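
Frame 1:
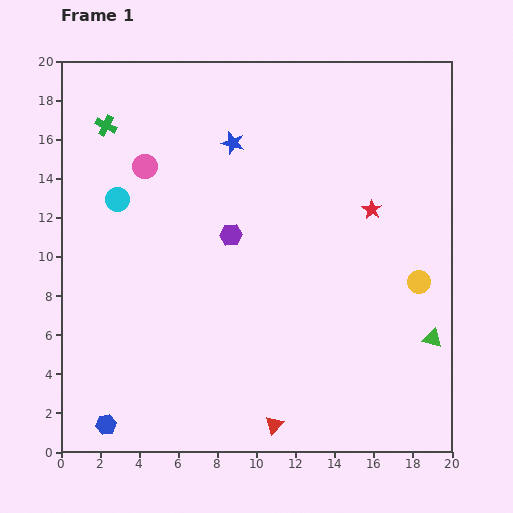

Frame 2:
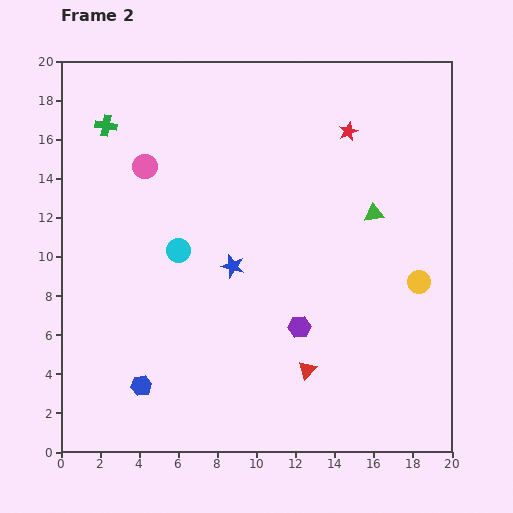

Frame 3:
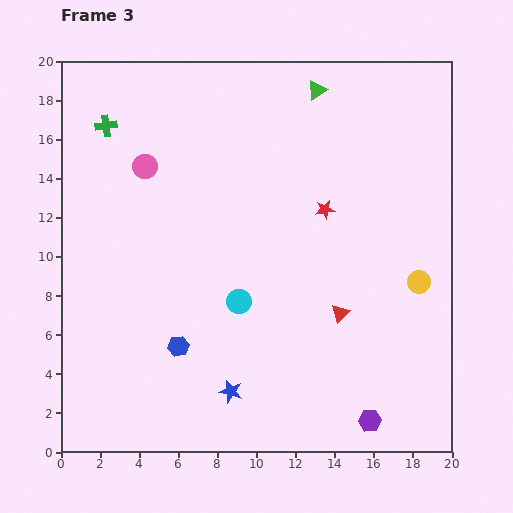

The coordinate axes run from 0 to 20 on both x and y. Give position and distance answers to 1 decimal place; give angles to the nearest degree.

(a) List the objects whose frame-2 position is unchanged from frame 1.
the yellow circle, the pink circle, the green cross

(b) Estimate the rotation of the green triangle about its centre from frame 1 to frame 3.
48° counter-clockwise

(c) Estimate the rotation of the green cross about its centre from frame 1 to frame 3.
35° counter-clockwise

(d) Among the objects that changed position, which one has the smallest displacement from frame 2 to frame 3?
the blue hexagon

(moved 2.8)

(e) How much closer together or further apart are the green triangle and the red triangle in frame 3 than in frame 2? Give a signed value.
+2.8

Distance in frame 2: 8.7. Distance in frame 3: 11.5.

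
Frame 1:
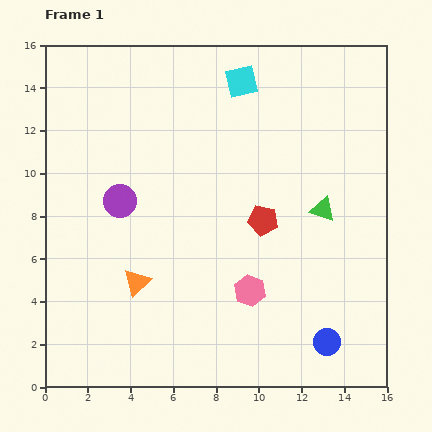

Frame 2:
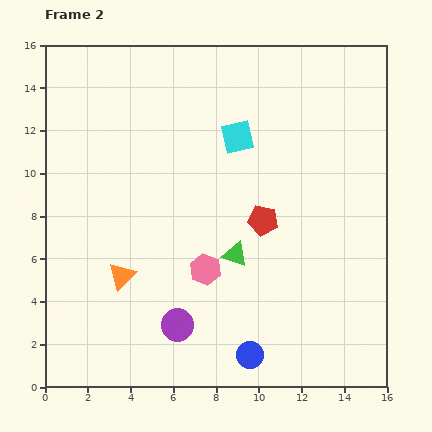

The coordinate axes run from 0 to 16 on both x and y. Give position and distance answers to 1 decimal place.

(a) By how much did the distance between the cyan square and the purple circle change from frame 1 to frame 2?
+1.2

Distance in frame 1: 8.0. Distance in frame 2: 9.2.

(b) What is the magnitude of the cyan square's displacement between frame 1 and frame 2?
2.6

The cyan square moved from (9.2, 14.3) to (9.0, 11.7), a distance of √(0.2² + 2.6²) ≈ 2.6.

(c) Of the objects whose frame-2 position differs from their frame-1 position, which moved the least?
the orange triangle

(moved 0.8)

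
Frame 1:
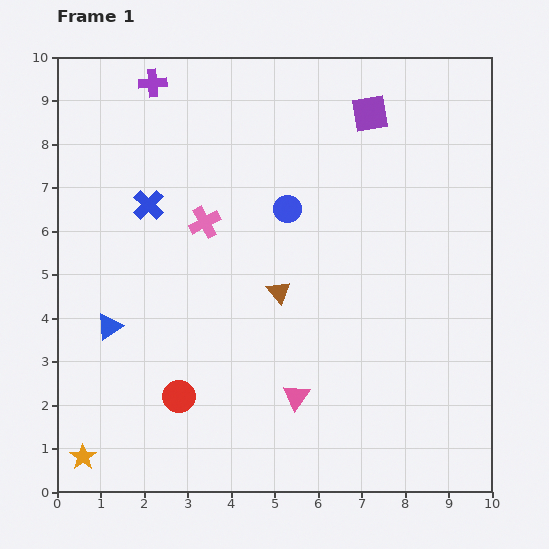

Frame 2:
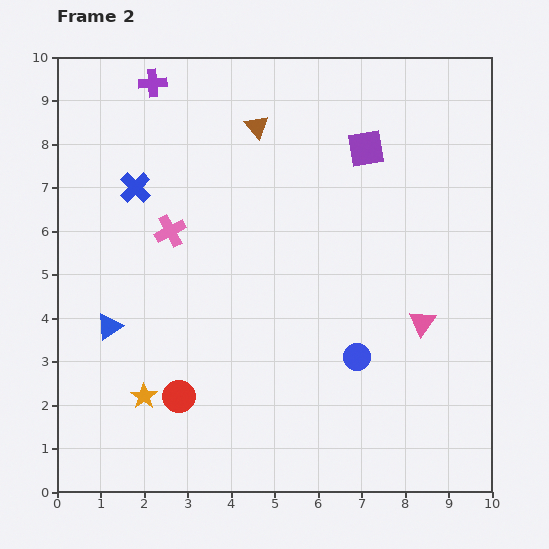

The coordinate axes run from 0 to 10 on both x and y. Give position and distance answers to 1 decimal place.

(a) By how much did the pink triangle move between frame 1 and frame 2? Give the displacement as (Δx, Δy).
(2.9, 1.7)

The pink triangle was at (5.5, 2.2) in frame 1 and (8.4, 3.9) in frame 2.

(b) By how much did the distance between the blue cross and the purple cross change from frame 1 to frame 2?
-0.4

Distance in frame 1: 2.8. Distance in frame 2: 2.4.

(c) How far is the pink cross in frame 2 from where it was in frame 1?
0.8

The pink cross moved from (3.4, 6.2) to (2.6, 6.0), a distance of √(0.8² + 0.2²) ≈ 0.8.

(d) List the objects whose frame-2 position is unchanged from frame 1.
the purple cross, the red circle, the blue triangle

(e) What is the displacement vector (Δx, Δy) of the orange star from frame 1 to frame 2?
(1.4, 1.4)

The orange star was at (0.6, 0.8) in frame 1 and (2.0, 2.2) in frame 2.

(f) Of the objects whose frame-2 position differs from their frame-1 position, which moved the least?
the blue cross

(moved 0.5)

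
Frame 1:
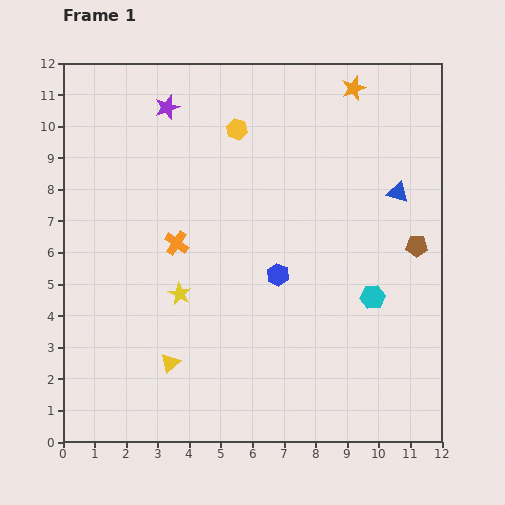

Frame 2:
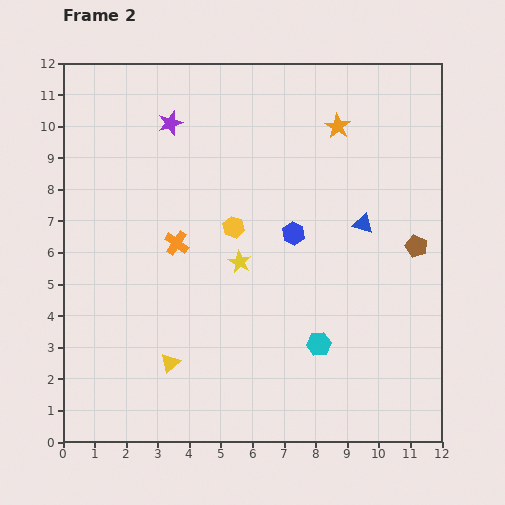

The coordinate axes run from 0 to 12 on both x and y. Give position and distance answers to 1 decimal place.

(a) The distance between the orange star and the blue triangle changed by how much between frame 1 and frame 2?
-0.4

Distance in frame 1: 3.6. Distance in frame 2: 3.2.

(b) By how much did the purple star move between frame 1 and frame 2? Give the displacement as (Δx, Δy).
(0.1, -0.5)

The purple star was at (3.3, 10.6) in frame 1 and (3.4, 10.1) in frame 2.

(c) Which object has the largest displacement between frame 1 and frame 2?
the yellow hexagon

(moved 3.1; next 2.3)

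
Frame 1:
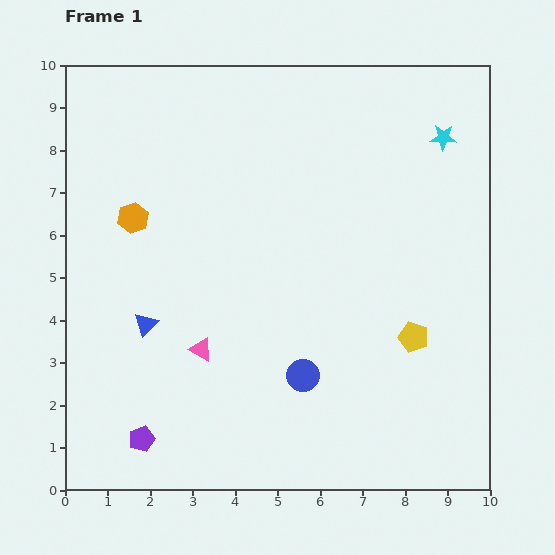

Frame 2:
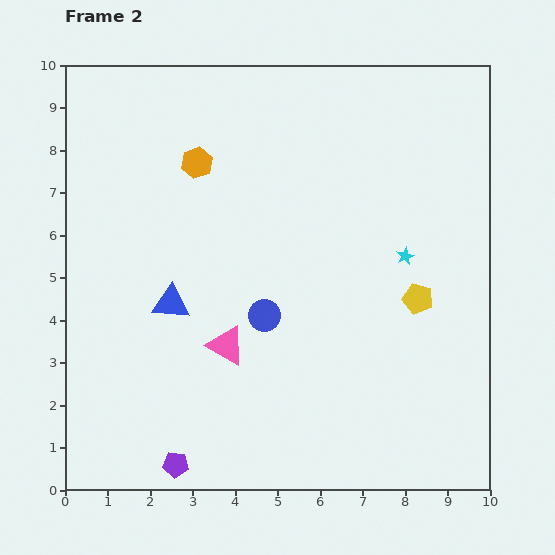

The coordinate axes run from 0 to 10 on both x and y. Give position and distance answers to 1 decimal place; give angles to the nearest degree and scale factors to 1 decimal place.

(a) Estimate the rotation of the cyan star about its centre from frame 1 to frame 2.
27° counter-clockwise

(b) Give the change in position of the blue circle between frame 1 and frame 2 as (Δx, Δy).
(-0.9, 1.4)

The blue circle was at (5.6, 2.7) in frame 1 and (4.7, 4.1) in frame 2.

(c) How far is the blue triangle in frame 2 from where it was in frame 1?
0.8

The blue triangle moved from (1.9, 3.9) to (2.5, 4.4), a distance of √(0.6² + 0.5²) ≈ 0.8.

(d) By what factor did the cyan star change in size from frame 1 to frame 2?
0.7×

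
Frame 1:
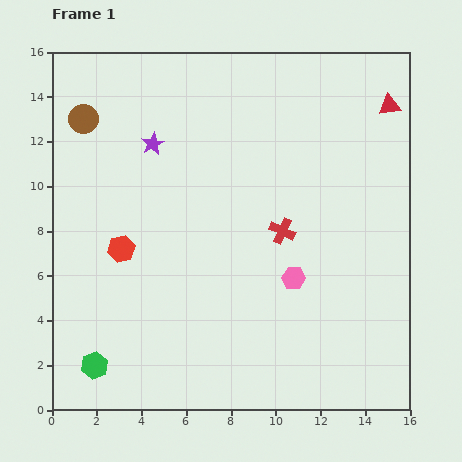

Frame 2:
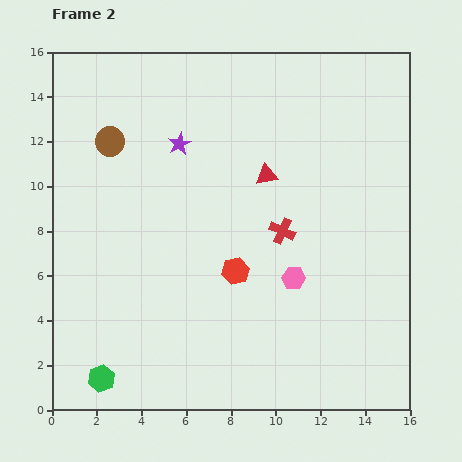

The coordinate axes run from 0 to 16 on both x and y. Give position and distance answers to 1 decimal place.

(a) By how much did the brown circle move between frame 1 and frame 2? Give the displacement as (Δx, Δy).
(1.2, -1.0)

The brown circle was at (1.4, 13.0) in frame 1 and (2.6, 12.0) in frame 2.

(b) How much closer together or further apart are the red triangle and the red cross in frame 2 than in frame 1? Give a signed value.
-4.8

Distance in frame 1: 7.4. Distance in frame 2: 2.6.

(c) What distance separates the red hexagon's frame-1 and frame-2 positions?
5.2

The red hexagon moved from (3.1, 7.2) to (8.2, 6.2), a distance of √(5.1² + 1.0²) ≈ 5.2.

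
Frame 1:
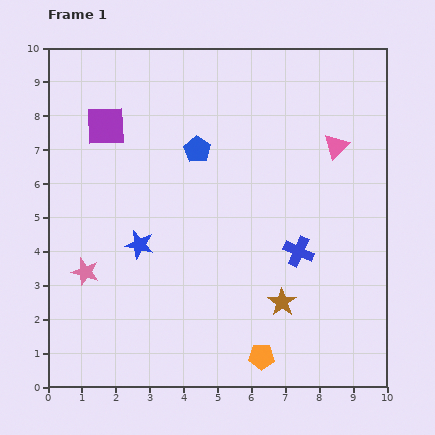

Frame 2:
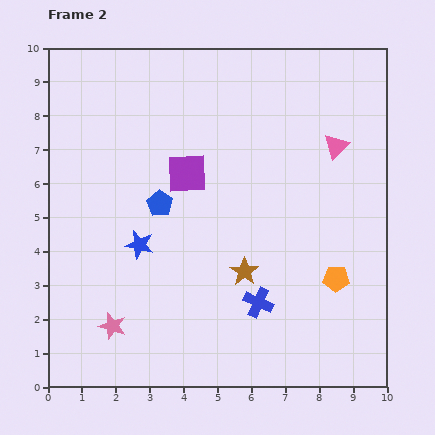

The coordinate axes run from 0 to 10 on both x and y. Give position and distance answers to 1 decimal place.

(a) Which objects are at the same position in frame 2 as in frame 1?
the pink triangle, the blue star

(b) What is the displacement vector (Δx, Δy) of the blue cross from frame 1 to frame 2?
(-1.2, -1.5)

The blue cross was at (7.4, 4.0) in frame 1 and (6.2, 2.5) in frame 2.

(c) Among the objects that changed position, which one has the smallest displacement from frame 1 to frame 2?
the brown star

(moved 1.4)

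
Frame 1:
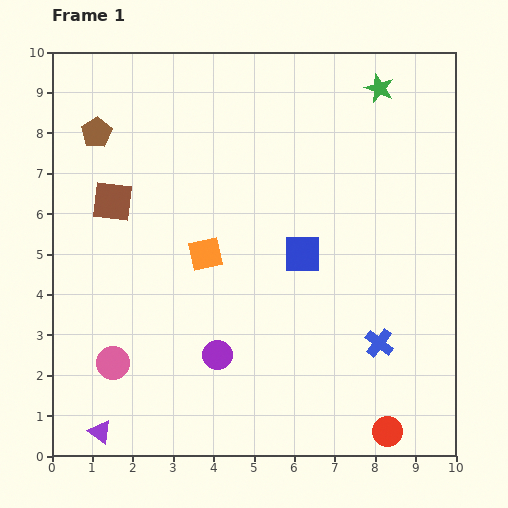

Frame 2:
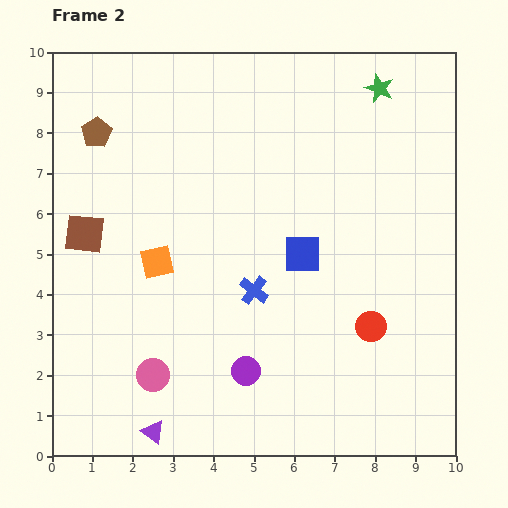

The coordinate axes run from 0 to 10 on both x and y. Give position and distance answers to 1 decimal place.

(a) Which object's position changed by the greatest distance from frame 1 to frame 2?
the blue cross

(moved 3.4; next 2.6)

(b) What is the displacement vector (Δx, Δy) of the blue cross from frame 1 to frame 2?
(-3.1, 1.3)

The blue cross was at (8.1, 2.8) in frame 1 and (5.0, 4.1) in frame 2.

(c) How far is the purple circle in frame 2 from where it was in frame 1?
0.8

The purple circle moved from (4.1, 2.5) to (4.8, 2.1), a distance of √(0.7² + 0.4²) ≈ 0.8.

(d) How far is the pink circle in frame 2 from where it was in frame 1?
1.0

The pink circle moved from (1.5, 2.3) to (2.5, 2.0), a distance of √(1.0² + 0.3²) ≈ 1.0.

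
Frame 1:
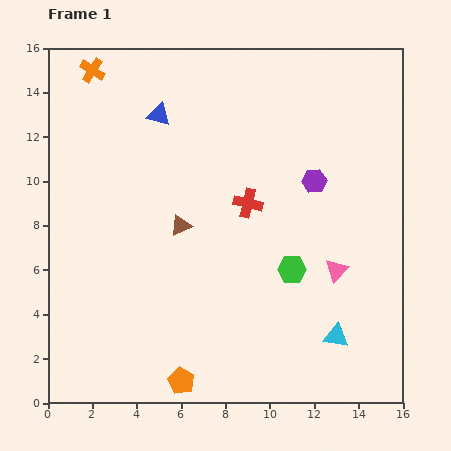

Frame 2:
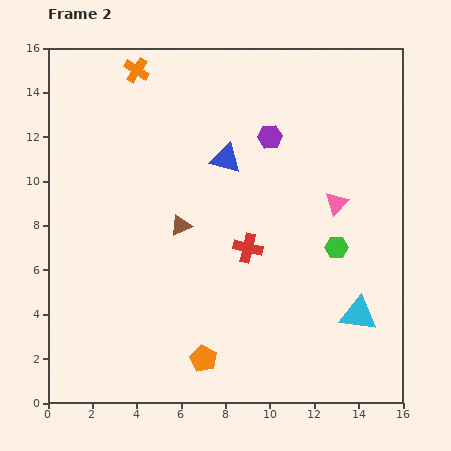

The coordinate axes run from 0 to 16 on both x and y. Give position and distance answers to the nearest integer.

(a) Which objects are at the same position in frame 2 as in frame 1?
the brown triangle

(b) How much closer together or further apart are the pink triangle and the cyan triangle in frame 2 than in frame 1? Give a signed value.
+2

Distance in frame 1: 3. Distance in frame 2: 5.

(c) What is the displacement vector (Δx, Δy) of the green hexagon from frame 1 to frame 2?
(2, 1)

The green hexagon was at (11, 6) in frame 1 and (13, 7) in frame 2.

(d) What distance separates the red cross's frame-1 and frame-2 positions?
2

The red cross moved from (9, 9) to (9, 7), a distance of √(0² + 2²) ≈ 2.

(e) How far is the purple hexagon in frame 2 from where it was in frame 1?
3

The purple hexagon moved from (12, 10) to (10, 12), a distance of √(2² + 2²) ≈ 3.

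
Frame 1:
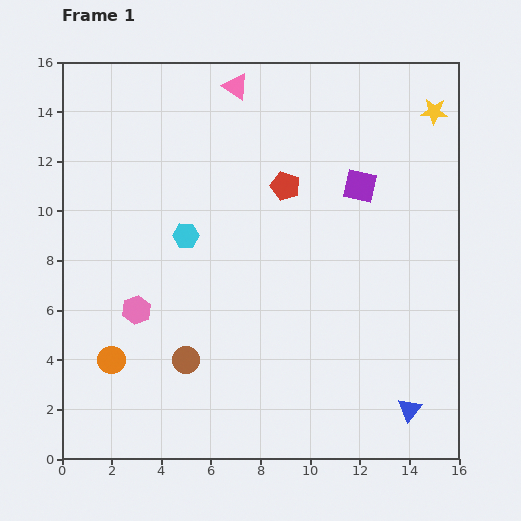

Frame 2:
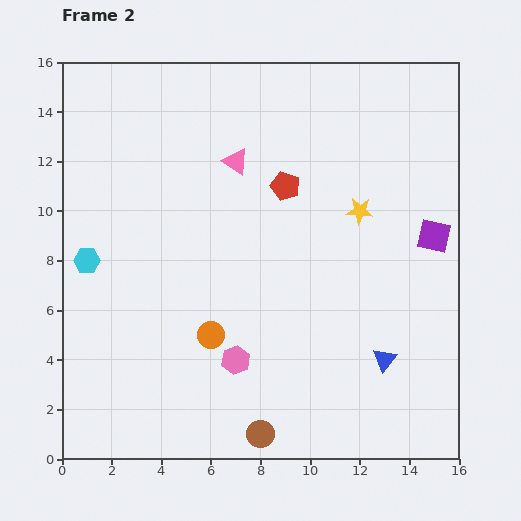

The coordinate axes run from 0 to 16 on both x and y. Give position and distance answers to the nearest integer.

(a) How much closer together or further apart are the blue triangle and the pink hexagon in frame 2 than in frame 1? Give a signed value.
-6

Distance in frame 1: 12. Distance in frame 2: 6.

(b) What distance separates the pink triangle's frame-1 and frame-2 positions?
3

The pink triangle moved from (7, 15) to (7, 12), a distance of √(0² + 3²) ≈ 3.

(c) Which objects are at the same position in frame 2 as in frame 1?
the red pentagon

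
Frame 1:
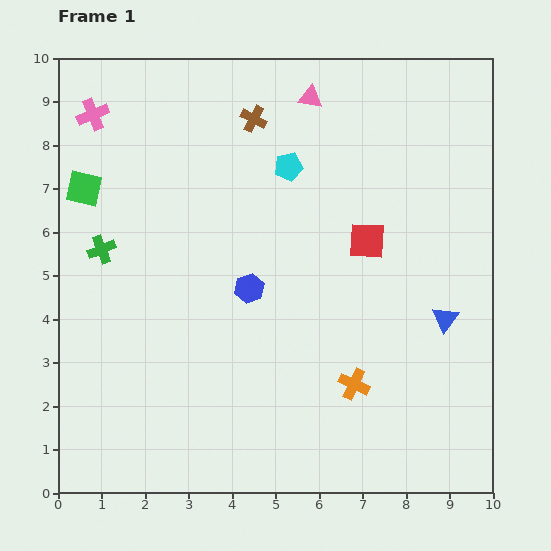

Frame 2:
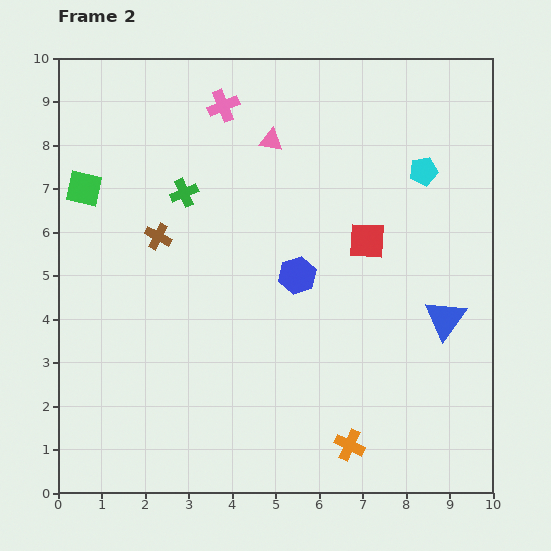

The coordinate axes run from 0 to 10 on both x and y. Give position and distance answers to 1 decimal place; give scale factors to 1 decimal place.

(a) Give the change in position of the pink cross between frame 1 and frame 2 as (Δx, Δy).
(3.0, 0.2)

The pink cross was at (0.8, 8.7) in frame 1 and (3.8, 8.9) in frame 2.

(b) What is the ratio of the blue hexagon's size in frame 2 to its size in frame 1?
1.3×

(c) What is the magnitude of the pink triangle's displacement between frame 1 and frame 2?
1.3

The pink triangle moved from (5.8, 9.1) to (4.9, 8.1), a distance of √(0.9² + 1.0²) ≈ 1.3.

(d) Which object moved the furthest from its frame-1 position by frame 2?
the brown cross

(moved 3.5; next 3.1)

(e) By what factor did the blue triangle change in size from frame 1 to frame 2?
1.5×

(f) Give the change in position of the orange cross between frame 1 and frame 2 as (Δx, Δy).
(-0.1, -1.4)

The orange cross was at (6.8, 2.5) in frame 1 and (6.7, 1.1) in frame 2.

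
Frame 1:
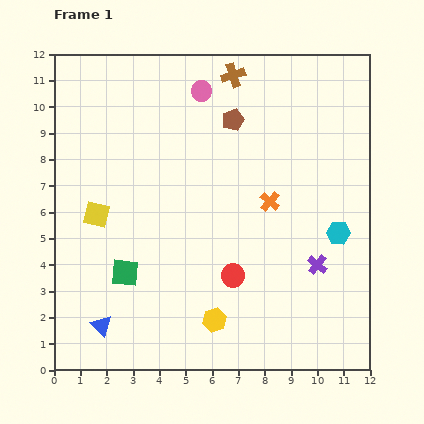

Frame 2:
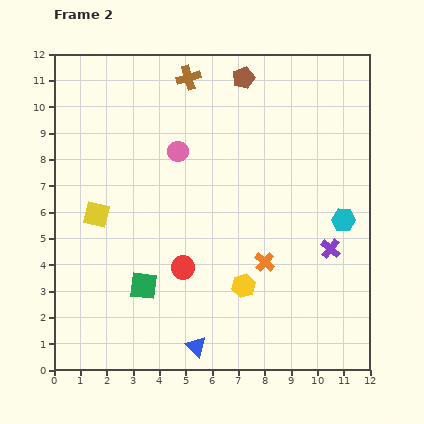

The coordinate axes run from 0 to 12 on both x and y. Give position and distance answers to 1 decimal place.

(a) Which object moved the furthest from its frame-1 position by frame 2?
the blue triangle

(moved 3.7; next 2.5)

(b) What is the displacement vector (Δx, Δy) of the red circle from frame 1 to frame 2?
(-1.9, 0.3)

The red circle was at (6.8, 3.6) in frame 1 and (4.9, 3.9) in frame 2.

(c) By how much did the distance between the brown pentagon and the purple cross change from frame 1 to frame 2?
+0.9

Distance in frame 1: 6.4. Distance in frame 2: 7.3.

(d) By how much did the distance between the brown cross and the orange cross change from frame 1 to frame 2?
+2.6

Distance in frame 1: 5.0. Distance in frame 2: 7.6.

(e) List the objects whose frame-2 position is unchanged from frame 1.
the yellow square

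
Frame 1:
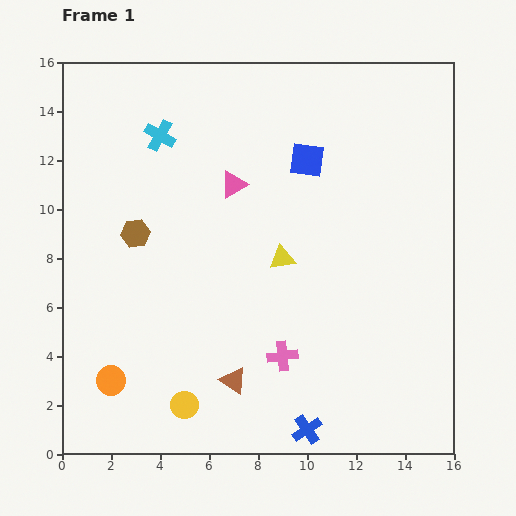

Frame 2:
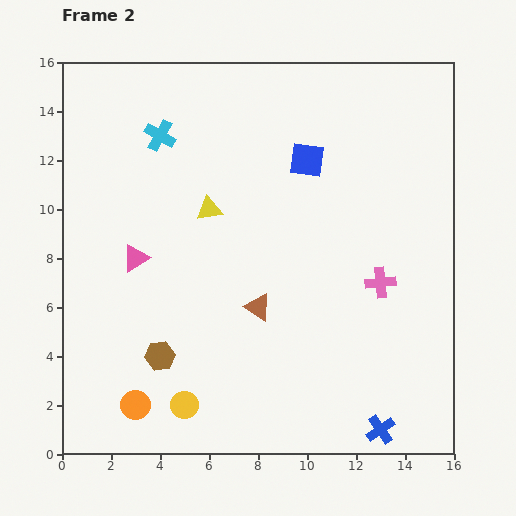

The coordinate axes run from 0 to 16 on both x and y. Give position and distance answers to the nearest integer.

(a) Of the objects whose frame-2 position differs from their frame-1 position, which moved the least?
the orange circle

(moved 1)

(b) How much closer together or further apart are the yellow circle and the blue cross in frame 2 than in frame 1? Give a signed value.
+3

Distance in frame 1: 5. Distance in frame 2: 8.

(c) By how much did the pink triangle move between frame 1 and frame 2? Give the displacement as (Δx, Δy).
(-4, -3)

The pink triangle was at (7, 11) in frame 1 and (3, 8) in frame 2.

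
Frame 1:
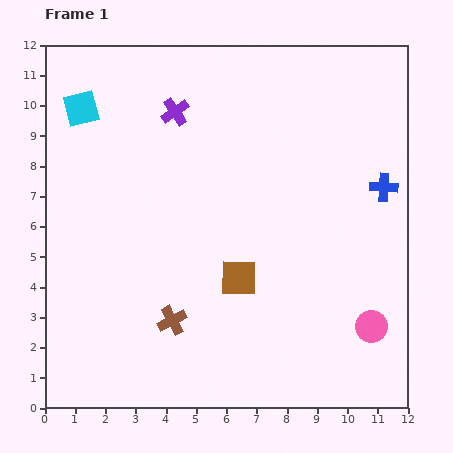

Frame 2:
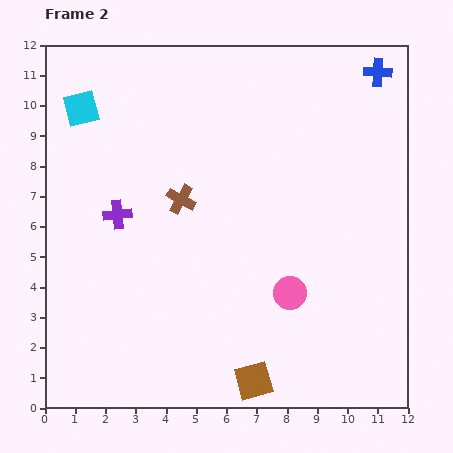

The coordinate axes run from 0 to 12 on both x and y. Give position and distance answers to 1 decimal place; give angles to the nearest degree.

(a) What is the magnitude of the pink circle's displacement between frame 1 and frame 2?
2.9

The pink circle moved from (10.8, 2.7) to (8.1, 3.8), a distance of √(2.7² + 1.1²) ≈ 2.9.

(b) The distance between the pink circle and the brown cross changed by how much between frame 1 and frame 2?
-1.8

Distance in frame 1: 6.6. Distance in frame 2: 4.8.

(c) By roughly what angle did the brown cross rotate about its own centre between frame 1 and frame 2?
34° counter-clockwise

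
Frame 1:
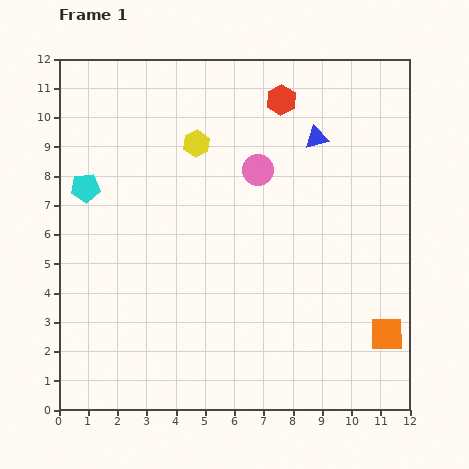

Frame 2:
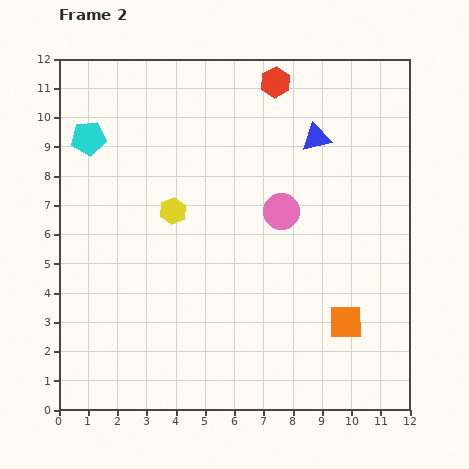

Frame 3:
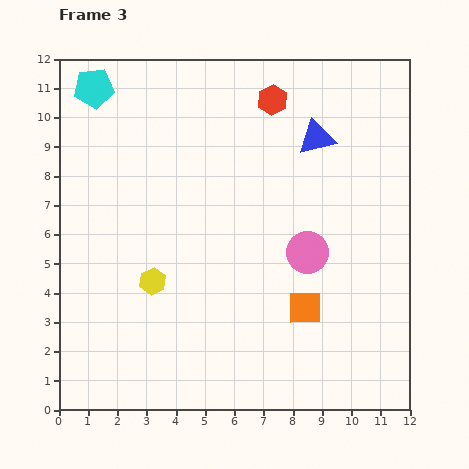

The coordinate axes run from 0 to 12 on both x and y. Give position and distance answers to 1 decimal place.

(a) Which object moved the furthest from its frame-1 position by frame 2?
the yellow hexagon

(moved 2.4; next 1.7)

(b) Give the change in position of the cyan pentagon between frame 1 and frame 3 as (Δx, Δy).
(0.3, 3.4)

The cyan pentagon was at (0.9, 7.6) in frame 1 and (1.2, 11.0) in frame 3.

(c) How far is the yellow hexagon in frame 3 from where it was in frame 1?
4.9

The yellow hexagon moved from (4.7, 9.1) to (3.2, 4.4), a distance of √(1.5² + 4.7²) ≈ 4.9.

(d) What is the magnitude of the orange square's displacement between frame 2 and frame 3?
1.5

The orange square moved from (9.8, 3.0) to (8.4, 3.5), a distance of √(1.4² + 0.5²) ≈ 1.5.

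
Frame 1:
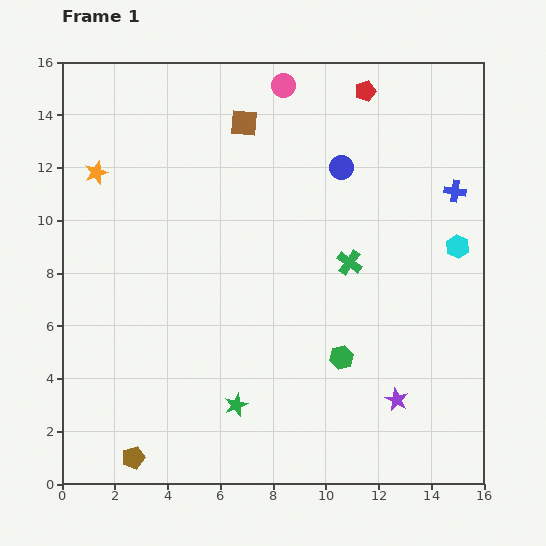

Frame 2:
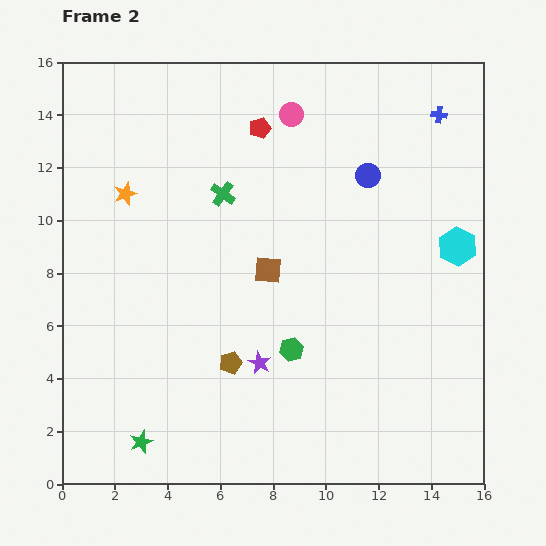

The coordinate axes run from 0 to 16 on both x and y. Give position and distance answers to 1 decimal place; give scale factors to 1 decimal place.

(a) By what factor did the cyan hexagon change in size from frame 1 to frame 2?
1.7×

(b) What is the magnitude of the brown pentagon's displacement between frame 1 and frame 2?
5.2

The brown pentagon moved from (2.7, 1.0) to (6.4, 4.6), a distance of √(3.7² + 3.6²) ≈ 5.2.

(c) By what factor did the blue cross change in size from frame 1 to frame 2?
0.7×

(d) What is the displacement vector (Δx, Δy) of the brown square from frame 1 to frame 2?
(0.9, -5.6)

The brown square was at (6.9, 13.7) in frame 1 and (7.8, 8.1) in frame 2.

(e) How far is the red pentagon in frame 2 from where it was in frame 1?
4.2

The red pentagon moved from (11.5, 14.9) to (7.5, 13.5), a distance of √(4.0² + 1.4²) ≈ 4.2.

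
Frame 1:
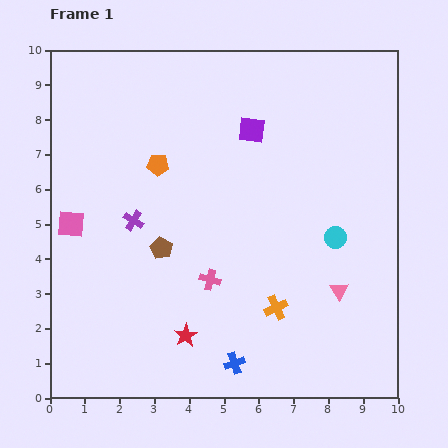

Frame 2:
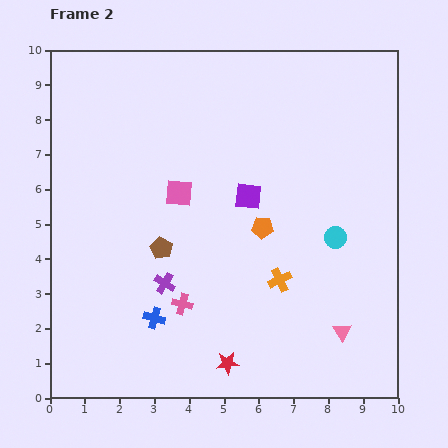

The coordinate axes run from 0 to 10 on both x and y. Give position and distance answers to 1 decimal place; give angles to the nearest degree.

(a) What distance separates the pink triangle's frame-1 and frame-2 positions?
1.2

The pink triangle moved from (8.3, 3.1) to (8.4, 1.9), a distance of √(0.1² + 1.2²) ≈ 1.2.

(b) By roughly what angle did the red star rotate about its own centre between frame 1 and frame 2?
25° clockwise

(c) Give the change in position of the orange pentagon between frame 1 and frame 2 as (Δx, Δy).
(3.0, -1.8)

The orange pentagon was at (3.1, 6.7) in frame 1 and (6.1, 4.9) in frame 2.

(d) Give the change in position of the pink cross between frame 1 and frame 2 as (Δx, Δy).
(-0.8, -0.7)

The pink cross was at (4.6, 3.4) in frame 1 and (3.8, 2.7) in frame 2.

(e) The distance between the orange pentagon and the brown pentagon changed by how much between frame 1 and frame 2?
+0.6

Distance in frame 1: 2.4. Distance in frame 2: 3.0.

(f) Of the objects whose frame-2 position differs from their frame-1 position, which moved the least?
the orange cross

(moved 0.8)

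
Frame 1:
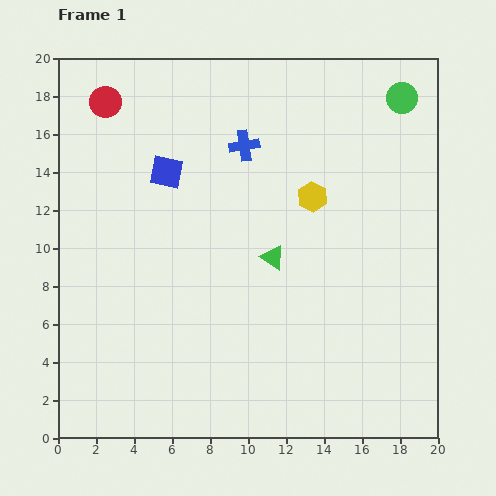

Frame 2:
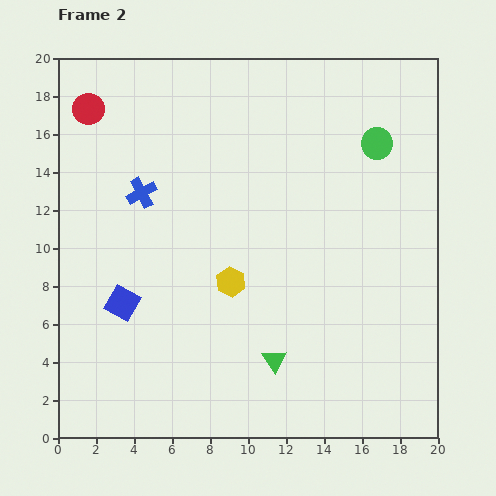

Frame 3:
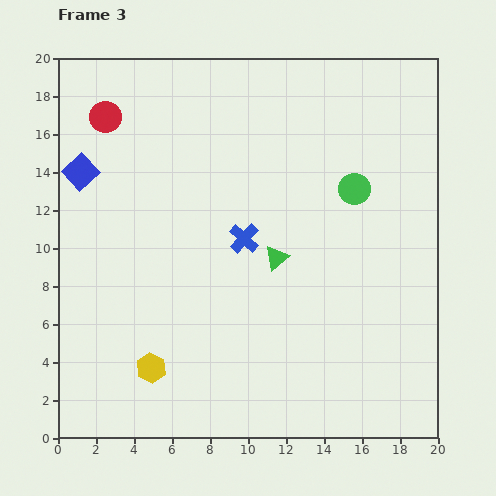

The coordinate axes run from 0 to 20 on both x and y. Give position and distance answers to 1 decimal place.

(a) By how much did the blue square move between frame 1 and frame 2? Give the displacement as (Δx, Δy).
(-2.3, -6.9)

The blue square was at (5.7, 14.0) in frame 1 and (3.4, 7.1) in frame 2.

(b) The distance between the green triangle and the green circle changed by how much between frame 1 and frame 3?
-5.3

Distance in frame 1: 10.8. Distance in frame 3: 5.5.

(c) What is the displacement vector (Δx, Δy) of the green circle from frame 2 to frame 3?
(-1.2, -2.4)

The green circle was at (16.8, 15.5) in frame 2 and (15.6, 13.1) in frame 3.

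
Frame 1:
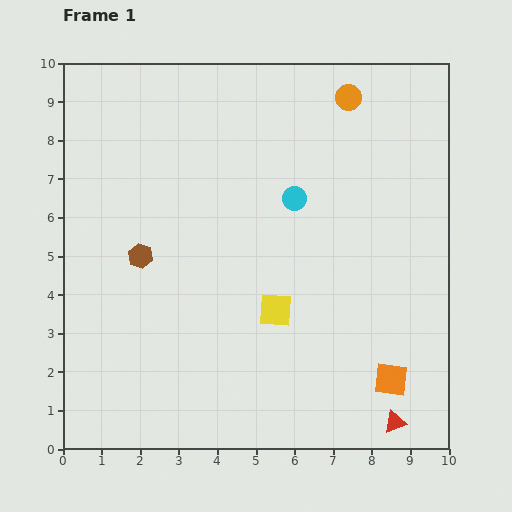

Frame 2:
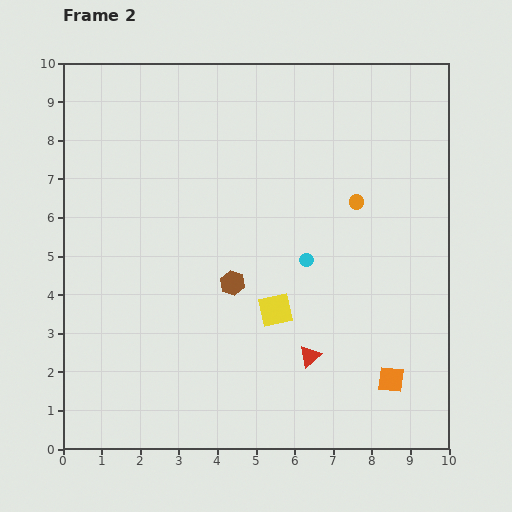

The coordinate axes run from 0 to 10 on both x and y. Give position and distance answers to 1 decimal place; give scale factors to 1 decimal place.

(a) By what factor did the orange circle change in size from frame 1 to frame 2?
0.6×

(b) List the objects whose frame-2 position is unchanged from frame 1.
the orange square, the yellow square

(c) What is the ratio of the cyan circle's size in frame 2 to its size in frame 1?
0.6×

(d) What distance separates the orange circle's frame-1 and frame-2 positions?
2.7

The orange circle moved from (7.4, 9.1) to (7.6, 6.4), a distance of √(0.2² + 2.7²) ≈ 2.7.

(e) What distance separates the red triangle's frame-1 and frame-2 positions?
2.8

The red triangle moved from (8.6, 0.7) to (6.4, 2.4), a distance of √(2.2² + 1.7²) ≈ 2.8.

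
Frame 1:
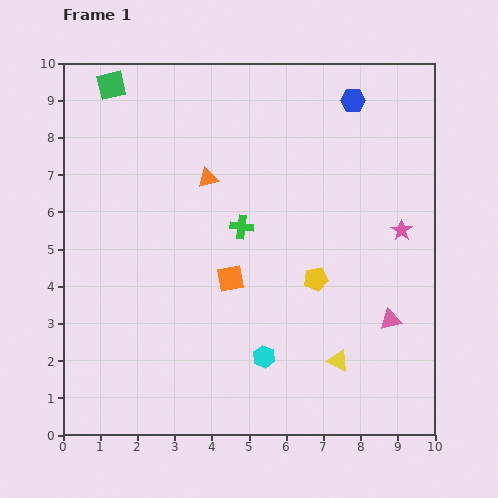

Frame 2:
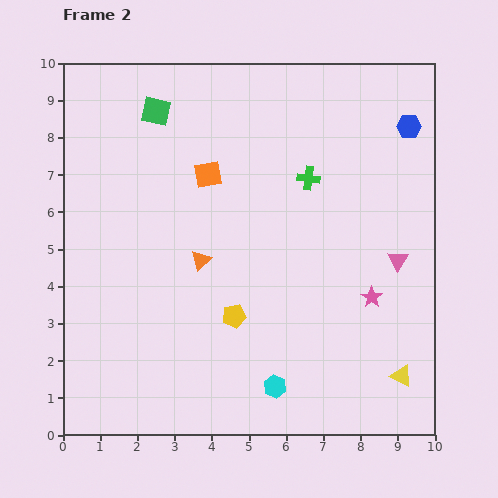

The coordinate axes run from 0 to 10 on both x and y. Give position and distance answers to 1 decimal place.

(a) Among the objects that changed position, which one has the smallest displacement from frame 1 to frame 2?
the cyan hexagon

(moved 0.9)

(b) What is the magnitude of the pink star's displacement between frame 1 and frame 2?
2.0

The pink star moved from (9.1, 5.5) to (8.3, 3.7), a distance of √(0.8² + 1.8²) ≈ 2.0.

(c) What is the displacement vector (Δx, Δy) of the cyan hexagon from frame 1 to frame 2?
(0.3, -0.8)

The cyan hexagon was at (5.4, 2.1) in frame 1 and (5.7, 1.3) in frame 2.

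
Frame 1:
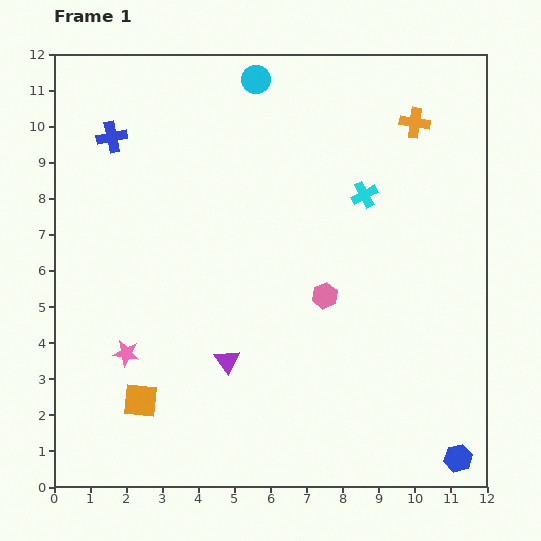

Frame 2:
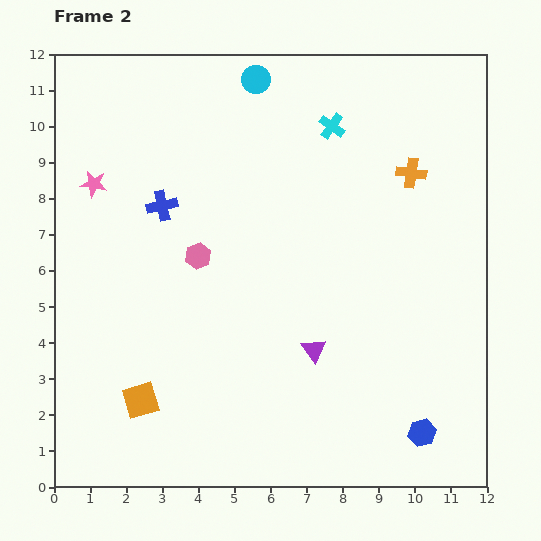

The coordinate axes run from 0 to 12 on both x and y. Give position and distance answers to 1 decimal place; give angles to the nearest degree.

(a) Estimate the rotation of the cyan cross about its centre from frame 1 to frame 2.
27° counter-clockwise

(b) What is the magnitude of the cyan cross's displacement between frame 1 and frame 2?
2.1

The cyan cross moved from (8.6, 8.1) to (7.7, 10.0), a distance of √(0.9² + 1.9²) ≈ 2.1.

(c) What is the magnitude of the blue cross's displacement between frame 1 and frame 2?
2.4

The blue cross moved from (1.6, 9.7) to (3.0, 7.8), a distance of √(1.4² + 1.9²) ≈ 2.4.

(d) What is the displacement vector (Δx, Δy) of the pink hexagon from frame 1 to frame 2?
(-3.5, 1.1)

The pink hexagon was at (7.5, 5.3) in frame 1 and (4.0, 6.4) in frame 2.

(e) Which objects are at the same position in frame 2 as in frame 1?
the cyan circle, the orange square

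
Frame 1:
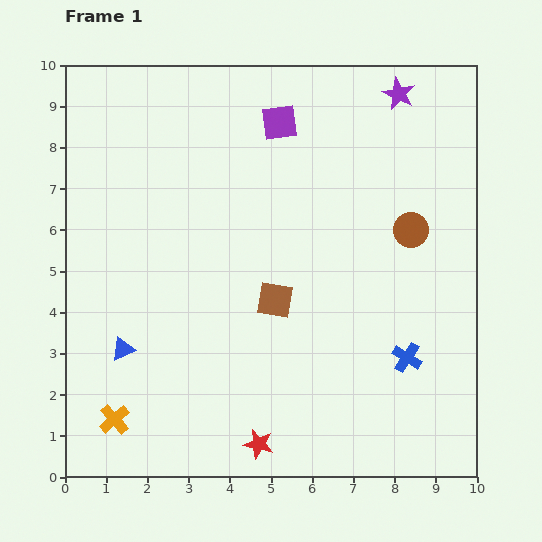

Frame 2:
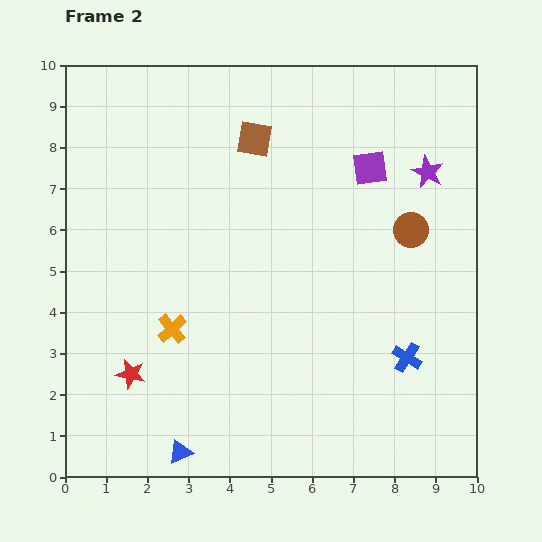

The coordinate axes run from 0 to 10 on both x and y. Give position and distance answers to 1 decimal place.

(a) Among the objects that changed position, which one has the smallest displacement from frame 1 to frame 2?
the purple star

(moved 2.0)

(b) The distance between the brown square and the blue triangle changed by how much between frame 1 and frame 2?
+3.9

Distance in frame 1: 3.9. Distance in frame 2: 7.8.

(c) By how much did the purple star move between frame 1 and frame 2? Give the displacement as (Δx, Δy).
(0.7, -1.9)

The purple star was at (8.1, 9.3) in frame 1 and (8.8, 7.4) in frame 2.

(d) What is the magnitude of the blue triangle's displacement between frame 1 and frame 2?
2.9

The blue triangle moved from (1.4, 3.1) to (2.8, 0.6), a distance of √(1.4² + 2.5²) ≈ 2.9.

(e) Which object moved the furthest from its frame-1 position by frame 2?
the brown square

(moved 3.9; next 3.5)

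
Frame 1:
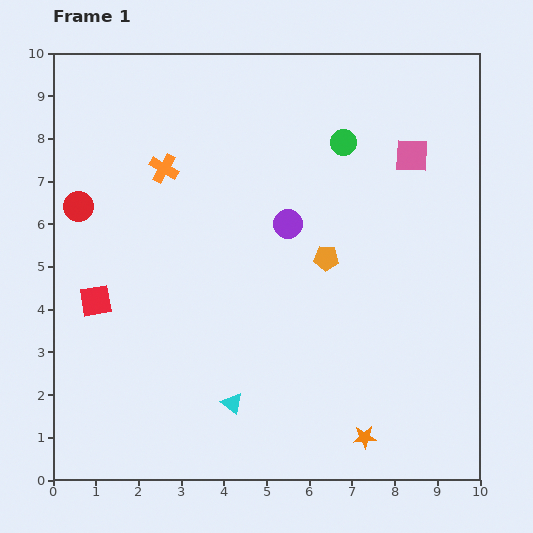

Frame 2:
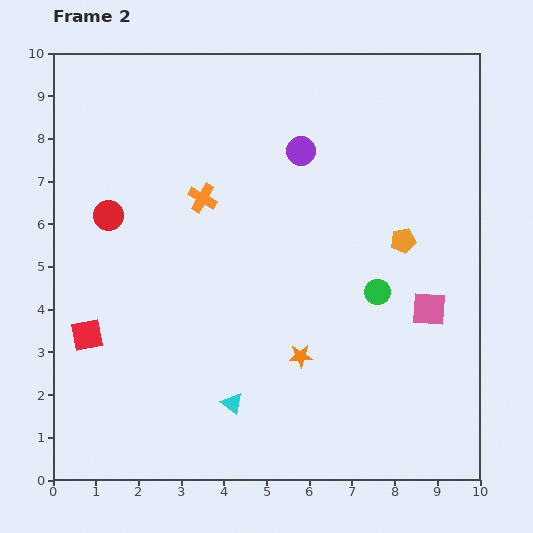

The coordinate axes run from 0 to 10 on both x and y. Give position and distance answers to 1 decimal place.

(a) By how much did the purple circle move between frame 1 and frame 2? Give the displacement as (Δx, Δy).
(0.3, 1.7)

The purple circle was at (5.5, 6.0) in frame 1 and (5.8, 7.7) in frame 2.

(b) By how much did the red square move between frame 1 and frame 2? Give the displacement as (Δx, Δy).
(-0.2, -0.8)

The red square was at (1.0, 4.2) in frame 1 and (0.8, 3.4) in frame 2.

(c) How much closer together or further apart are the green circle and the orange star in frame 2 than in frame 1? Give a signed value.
-4.6

Distance in frame 1: 6.9. Distance in frame 2: 2.3.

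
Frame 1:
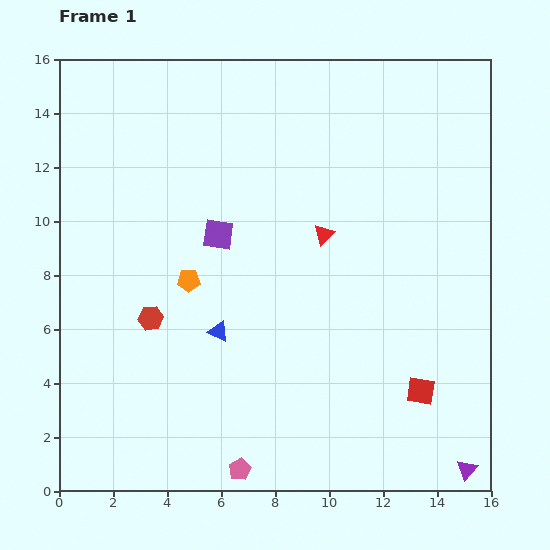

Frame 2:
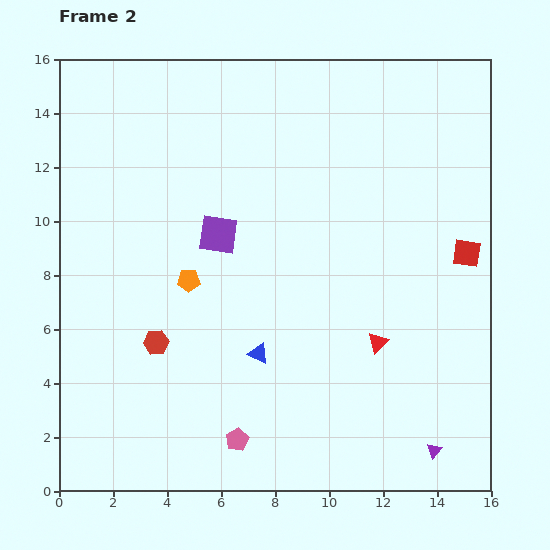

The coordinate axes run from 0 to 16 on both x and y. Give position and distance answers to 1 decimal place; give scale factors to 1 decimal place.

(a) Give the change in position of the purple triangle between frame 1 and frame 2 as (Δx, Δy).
(-1.2, 0.7)

The purple triangle was at (15.1, 0.8) in frame 1 and (13.9, 1.5) in frame 2.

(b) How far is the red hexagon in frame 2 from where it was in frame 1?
0.9

The red hexagon moved from (3.4, 6.4) to (3.6, 5.5), a distance of √(0.2² + 0.9²) ≈ 0.9.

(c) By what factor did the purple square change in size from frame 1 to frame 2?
1.3×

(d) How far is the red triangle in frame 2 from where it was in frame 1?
4.5

The red triangle moved from (9.8, 9.5) to (11.8, 5.5), a distance of √(2.0² + 4.0²) ≈ 4.5.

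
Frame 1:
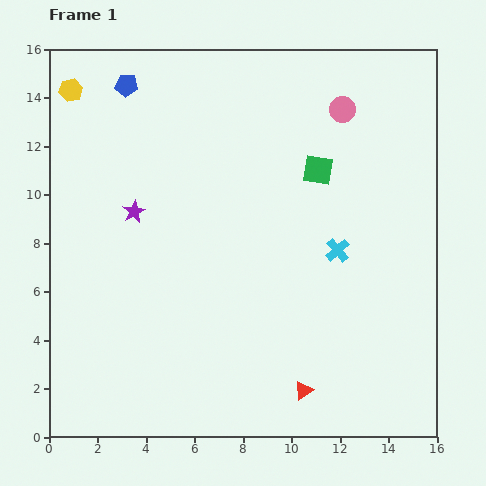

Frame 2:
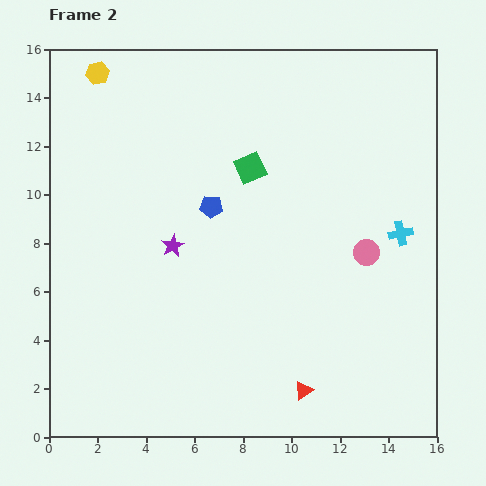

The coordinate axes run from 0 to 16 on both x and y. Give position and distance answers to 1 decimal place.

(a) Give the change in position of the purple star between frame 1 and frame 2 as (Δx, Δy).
(1.6, -1.4)

The purple star was at (3.5, 9.3) in frame 1 and (5.1, 7.9) in frame 2.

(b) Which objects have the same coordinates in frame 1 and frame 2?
the red triangle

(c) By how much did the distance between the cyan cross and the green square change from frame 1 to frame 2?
+3.4

Distance in frame 1: 3.4. Distance in frame 2: 6.8.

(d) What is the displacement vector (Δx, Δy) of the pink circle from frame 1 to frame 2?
(1.0, -5.9)

The pink circle was at (12.1, 13.5) in frame 1 and (13.1, 7.6) in frame 2.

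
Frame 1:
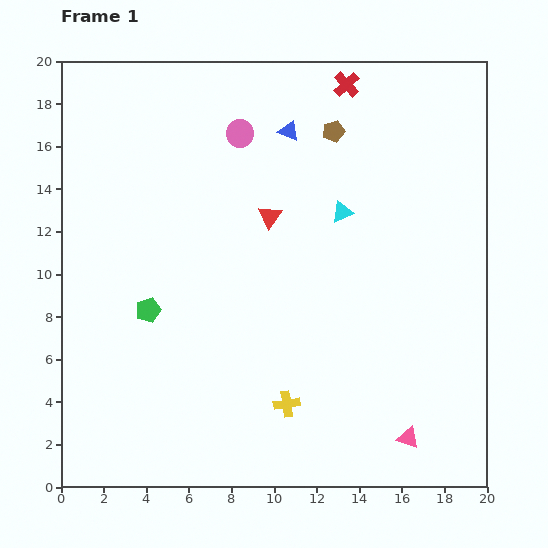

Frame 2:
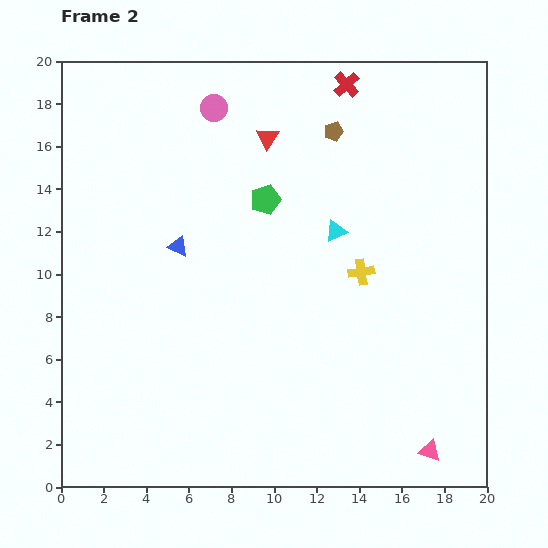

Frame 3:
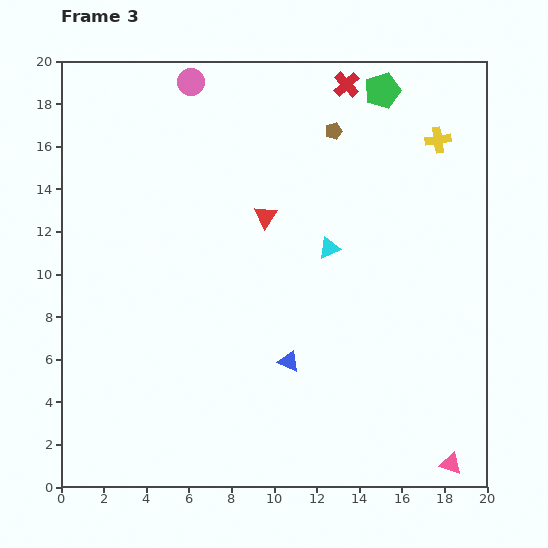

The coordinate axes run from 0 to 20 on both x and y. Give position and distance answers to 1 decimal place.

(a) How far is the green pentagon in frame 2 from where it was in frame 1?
7.6

The green pentagon moved from (4.1, 8.3) to (9.6, 13.5), a distance of √(5.5² + 5.2²) ≈ 7.6.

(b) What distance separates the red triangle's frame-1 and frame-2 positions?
3.7

The red triangle moved from (9.8, 12.7) to (9.7, 16.4), a distance of √(0.1² + 3.7²) ≈ 3.7.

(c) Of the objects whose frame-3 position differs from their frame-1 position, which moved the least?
the red triangle

(moved 0.2)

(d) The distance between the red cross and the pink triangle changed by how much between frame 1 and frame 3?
+1.6

Distance in frame 1: 16.9. Distance in frame 3: 18.5.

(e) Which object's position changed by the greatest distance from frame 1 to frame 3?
the green pentagon

(moved 15.1; next 14.3)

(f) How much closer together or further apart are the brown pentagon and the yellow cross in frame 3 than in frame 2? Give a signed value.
-1.8

Distance in frame 2: 6.7. Distance in frame 3: 4.9.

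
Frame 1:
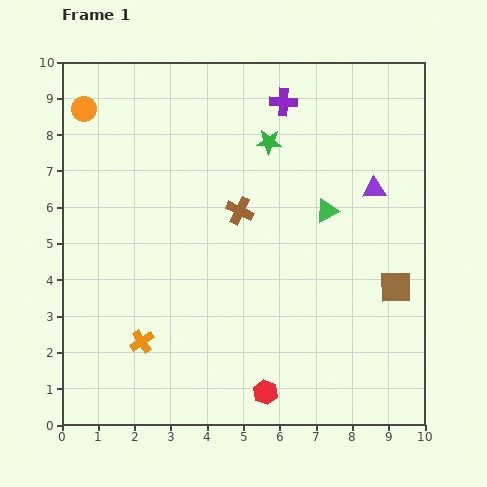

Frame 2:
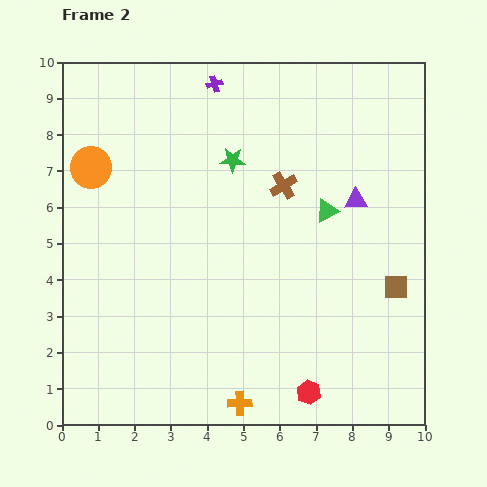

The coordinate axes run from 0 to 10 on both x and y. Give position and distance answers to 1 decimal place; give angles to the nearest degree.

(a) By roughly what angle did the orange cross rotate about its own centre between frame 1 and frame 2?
31° clockwise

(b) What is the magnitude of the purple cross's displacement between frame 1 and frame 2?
2.0

The purple cross moved from (6.1, 8.9) to (4.2, 9.4), a distance of √(1.9² + 0.5²) ≈ 2.0.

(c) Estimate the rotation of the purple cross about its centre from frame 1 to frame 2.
18° counter-clockwise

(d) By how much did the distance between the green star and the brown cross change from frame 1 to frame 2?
-0.5

Distance in frame 1: 2.1. Distance in frame 2: 1.6.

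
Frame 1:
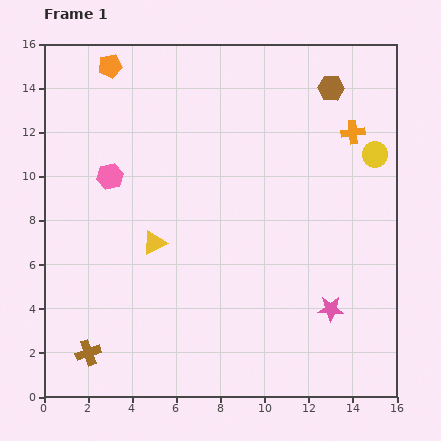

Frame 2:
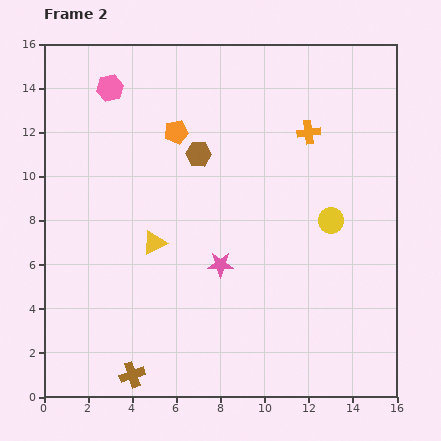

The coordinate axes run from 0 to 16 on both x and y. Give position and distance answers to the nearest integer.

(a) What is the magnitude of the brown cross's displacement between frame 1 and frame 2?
2

The brown cross moved from (2, 2) to (4, 1), a distance of √(2² + 1²) ≈ 2.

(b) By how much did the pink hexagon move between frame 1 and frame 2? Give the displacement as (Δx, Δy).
(0, 4)

The pink hexagon was at (3, 10) in frame 1 and (3, 14) in frame 2.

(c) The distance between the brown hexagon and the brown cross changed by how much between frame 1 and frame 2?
-6

Distance in frame 1: 16. Distance in frame 2: 10.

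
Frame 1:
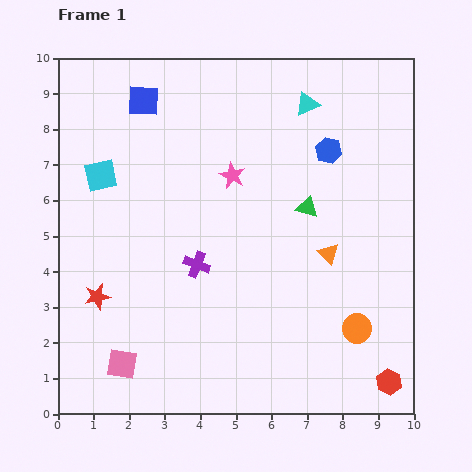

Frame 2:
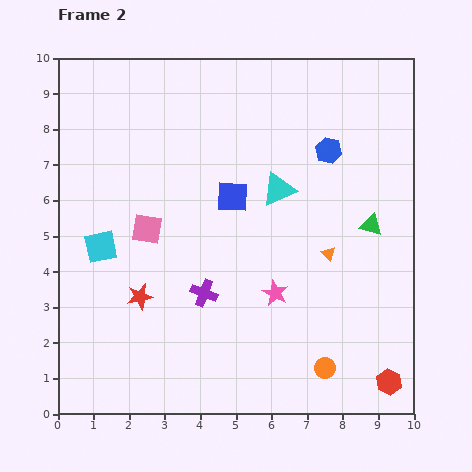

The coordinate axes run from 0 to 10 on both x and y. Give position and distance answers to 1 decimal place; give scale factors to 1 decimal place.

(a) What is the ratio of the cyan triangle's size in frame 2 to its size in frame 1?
1.4×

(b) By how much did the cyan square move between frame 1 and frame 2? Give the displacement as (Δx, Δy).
(0.0, -2.0)

The cyan square was at (1.2, 6.7) in frame 1 and (1.2, 4.7) in frame 2.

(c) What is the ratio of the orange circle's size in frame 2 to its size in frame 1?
0.7×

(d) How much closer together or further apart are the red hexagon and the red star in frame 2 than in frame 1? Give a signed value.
-1.1

Distance in frame 1: 8.5. Distance in frame 2: 7.4.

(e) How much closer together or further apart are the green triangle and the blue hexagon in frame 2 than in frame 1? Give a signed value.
+0.7

Distance in frame 1: 1.7. Distance in frame 2: 2.4.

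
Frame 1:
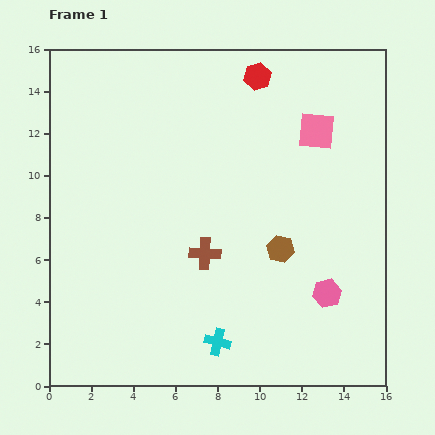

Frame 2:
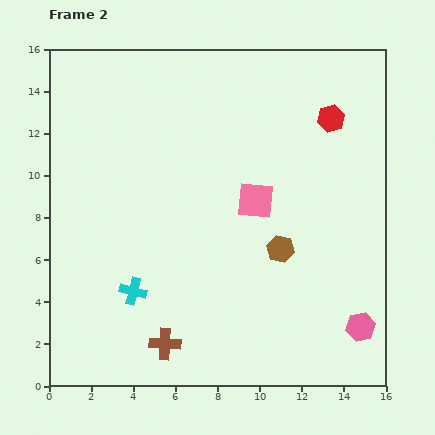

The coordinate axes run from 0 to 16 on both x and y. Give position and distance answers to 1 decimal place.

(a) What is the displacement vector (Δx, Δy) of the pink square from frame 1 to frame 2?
(-2.9, -3.3)

The pink square was at (12.7, 12.1) in frame 1 and (9.8, 8.8) in frame 2.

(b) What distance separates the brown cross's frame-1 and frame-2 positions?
4.7

The brown cross moved from (7.4, 6.3) to (5.5, 2.0), a distance of √(1.9² + 4.3²) ≈ 4.7.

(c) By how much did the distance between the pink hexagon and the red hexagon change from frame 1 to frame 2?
-0.8

Distance in frame 1: 10.8. Distance in frame 2: 10.0.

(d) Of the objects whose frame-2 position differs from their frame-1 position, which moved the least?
the pink hexagon

(moved 2.3)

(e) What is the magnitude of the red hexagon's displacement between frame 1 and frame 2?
4.0

The red hexagon moved from (9.9, 14.7) to (13.4, 12.7), a distance of √(3.5² + 2.0²) ≈ 4.0.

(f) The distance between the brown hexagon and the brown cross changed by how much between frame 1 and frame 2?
+3.5

Distance in frame 1: 3.6. Distance in frame 2: 7.1.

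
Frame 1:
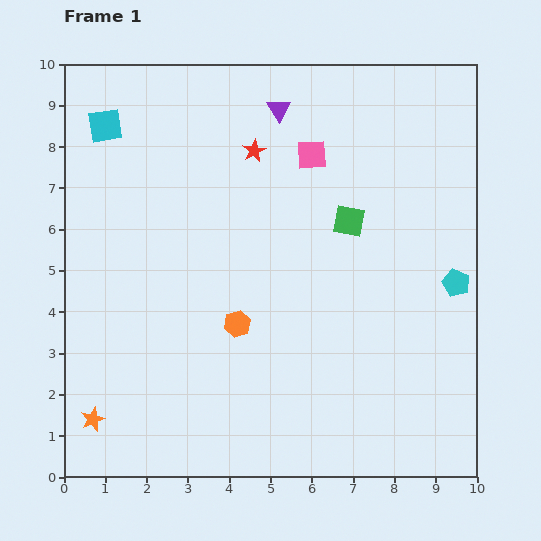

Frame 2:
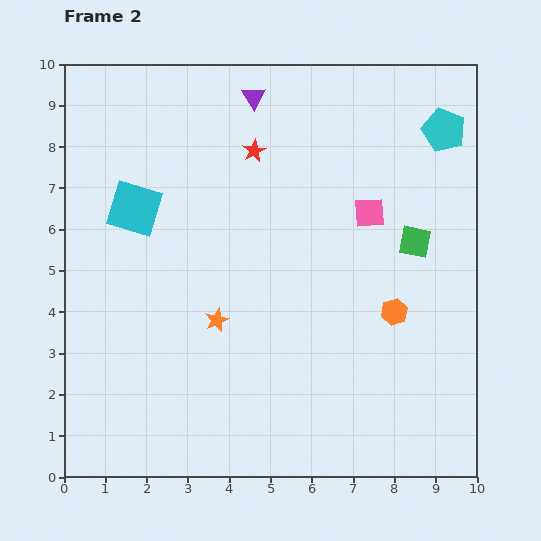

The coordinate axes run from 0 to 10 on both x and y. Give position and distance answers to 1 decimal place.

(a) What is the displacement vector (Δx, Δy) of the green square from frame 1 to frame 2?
(1.6, -0.5)

The green square was at (6.9, 6.2) in frame 1 and (8.5, 5.7) in frame 2.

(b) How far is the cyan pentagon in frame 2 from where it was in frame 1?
3.7

The cyan pentagon moved from (9.5, 4.7) to (9.2, 8.4), a distance of √(0.3² + 3.7²) ≈ 3.7.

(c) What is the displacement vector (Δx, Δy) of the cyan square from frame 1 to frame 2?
(0.7, -2.0)

The cyan square was at (1.0, 8.5) in frame 1 and (1.7, 6.5) in frame 2.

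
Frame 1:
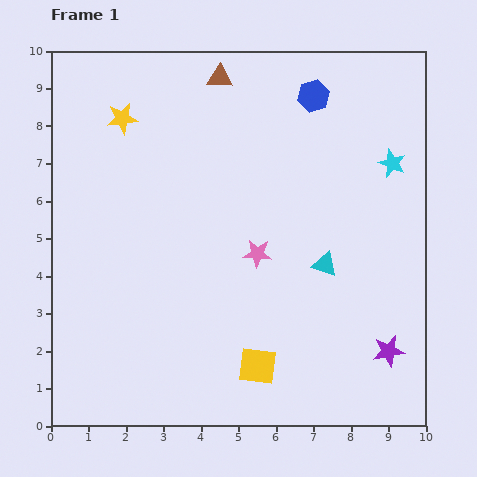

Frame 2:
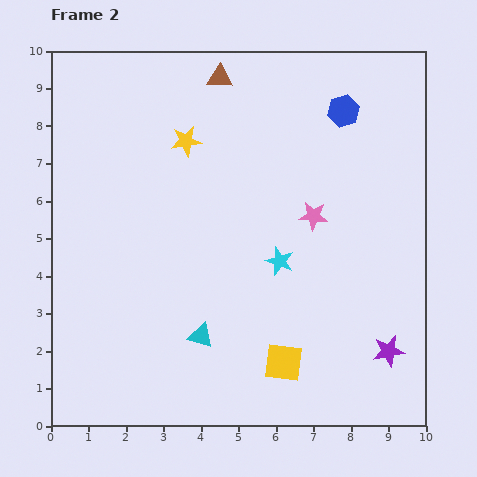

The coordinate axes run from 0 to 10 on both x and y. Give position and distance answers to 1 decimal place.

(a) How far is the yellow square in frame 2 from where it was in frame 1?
0.7

The yellow square moved from (5.5, 1.6) to (6.2, 1.7), a distance of √(0.7² + 0.1²) ≈ 0.7.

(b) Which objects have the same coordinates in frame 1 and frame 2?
the purple star, the brown triangle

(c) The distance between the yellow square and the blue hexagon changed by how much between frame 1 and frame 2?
-0.5

Distance in frame 1: 7.4. Distance in frame 2: 6.9.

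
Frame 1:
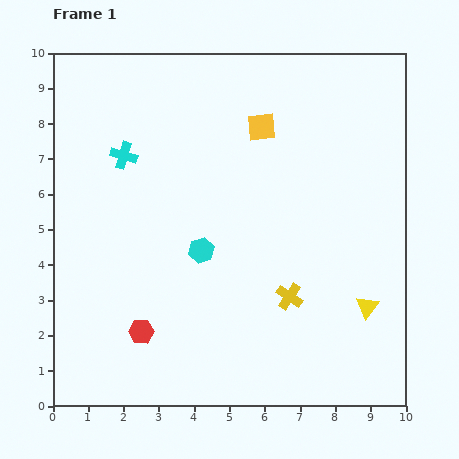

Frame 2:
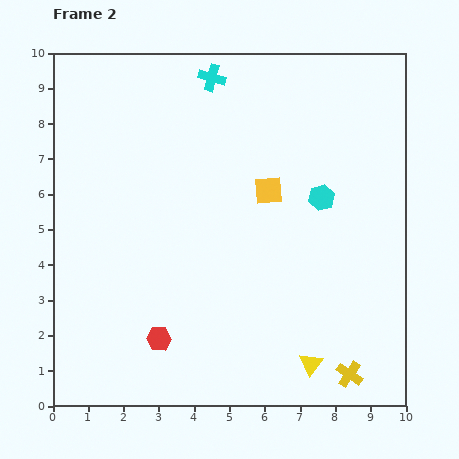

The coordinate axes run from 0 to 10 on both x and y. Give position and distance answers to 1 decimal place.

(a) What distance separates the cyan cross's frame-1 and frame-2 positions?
3.3

The cyan cross moved from (2.0, 7.1) to (4.5, 9.3), a distance of √(2.5² + 2.2²) ≈ 3.3.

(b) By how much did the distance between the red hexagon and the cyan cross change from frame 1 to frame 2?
+2.6

Distance in frame 1: 5.0. Distance in frame 2: 7.6.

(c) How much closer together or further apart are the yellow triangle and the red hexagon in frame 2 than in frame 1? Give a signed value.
-2.0

Distance in frame 1: 6.4. Distance in frame 2: 4.4.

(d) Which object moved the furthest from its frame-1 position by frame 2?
the cyan hexagon

(moved 3.7; next 3.3)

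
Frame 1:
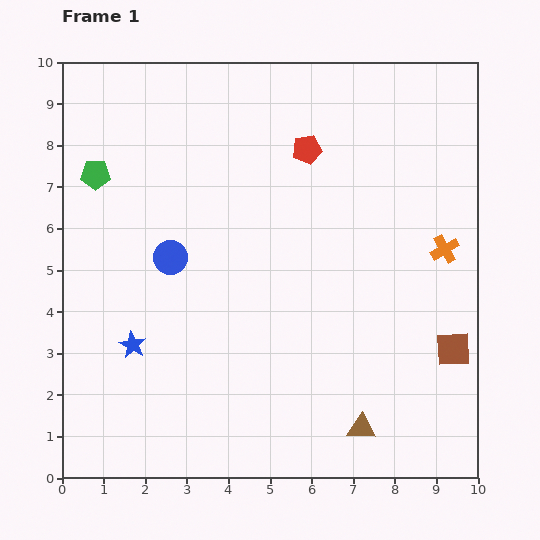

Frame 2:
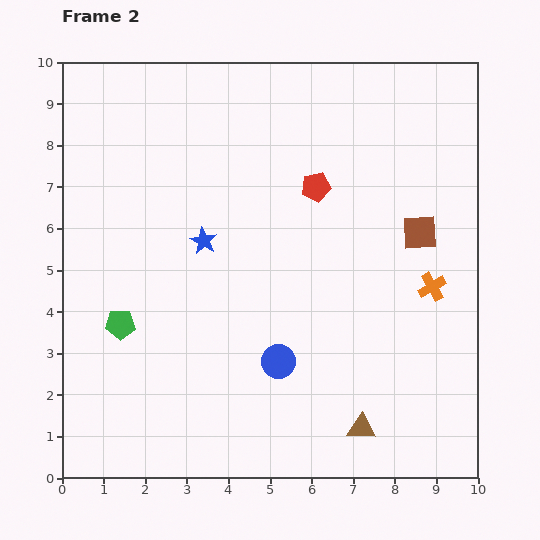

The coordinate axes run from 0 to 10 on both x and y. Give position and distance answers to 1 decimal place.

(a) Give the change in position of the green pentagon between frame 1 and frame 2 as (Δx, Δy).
(0.6, -3.6)

The green pentagon was at (0.8, 7.3) in frame 1 and (1.4, 3.7) in frame 2.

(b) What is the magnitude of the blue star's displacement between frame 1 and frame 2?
3.0

The blue star moved from (1.7, 3.2) to (3.4, 5.7), a distance of √(1.7² + 2.5²) ≈ 3.0.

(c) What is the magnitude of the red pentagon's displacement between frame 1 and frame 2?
0.9

The red pentagon moved from (5.9, 7.9) to (6.1, 7.0), a distance of √(0.2² + 0.9²) ≈ 0.9.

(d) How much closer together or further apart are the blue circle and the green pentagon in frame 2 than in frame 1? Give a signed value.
+1.2

Distance in frame 1: 2.7. Distance in frame 2: 3.9.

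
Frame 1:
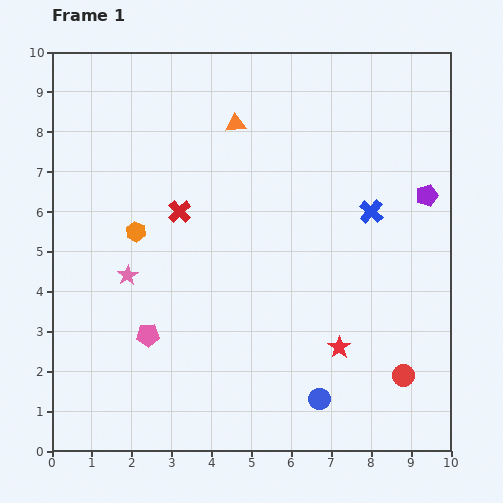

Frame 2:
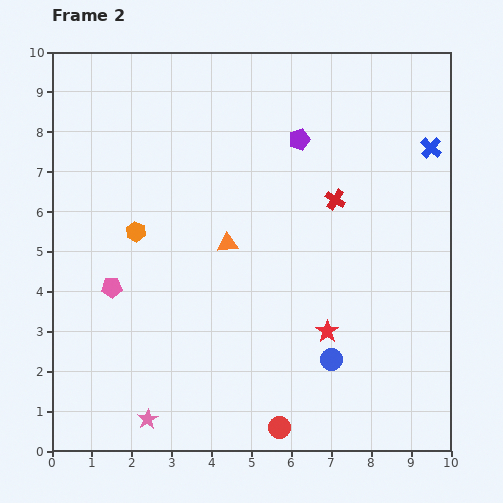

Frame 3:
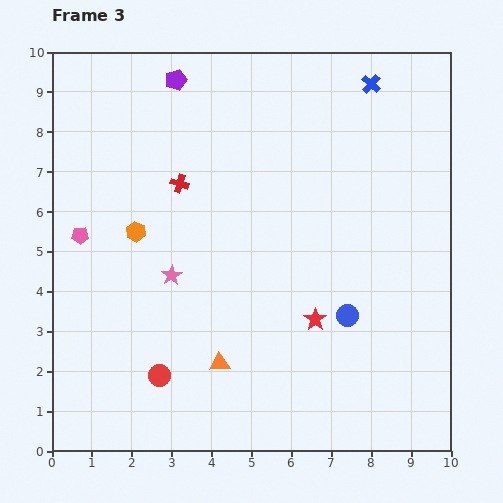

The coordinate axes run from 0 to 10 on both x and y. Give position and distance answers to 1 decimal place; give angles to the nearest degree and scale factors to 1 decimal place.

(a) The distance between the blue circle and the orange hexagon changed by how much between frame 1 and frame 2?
-0.3

Distance in frame 1: 6.2. Distance in frame 2: 5.9.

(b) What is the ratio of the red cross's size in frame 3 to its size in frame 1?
0.8×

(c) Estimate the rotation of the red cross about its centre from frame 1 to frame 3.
31° counter-clockwise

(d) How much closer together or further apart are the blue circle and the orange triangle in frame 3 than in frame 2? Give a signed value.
-0.5

Distance in frame 2: 3.9. Distance in frame 3: 3.4.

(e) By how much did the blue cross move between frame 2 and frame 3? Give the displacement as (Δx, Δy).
(-1.5, 1.6)

The blue cross was at (9.5, 7.6) in frame 2 and (8.0, 9.2) in frame 3.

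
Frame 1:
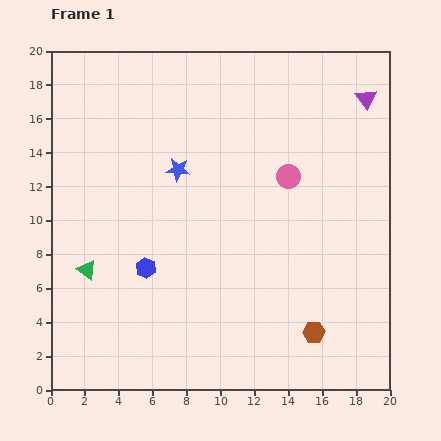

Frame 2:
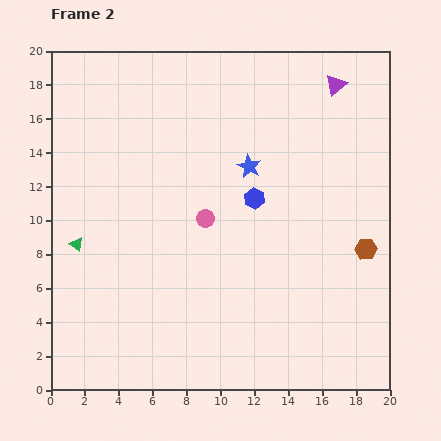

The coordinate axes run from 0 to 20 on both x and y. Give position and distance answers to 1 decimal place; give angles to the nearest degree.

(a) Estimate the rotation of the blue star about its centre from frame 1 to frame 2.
21° clockwise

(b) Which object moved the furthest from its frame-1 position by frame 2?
the blue hexagon

(moved 7.6; next 5.8)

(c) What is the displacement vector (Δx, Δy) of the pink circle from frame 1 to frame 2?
(-4.9, -2.5)

The pink circle was at (14.0, 12.6) in frame 1 and (9.1, 10.1) in frame 2.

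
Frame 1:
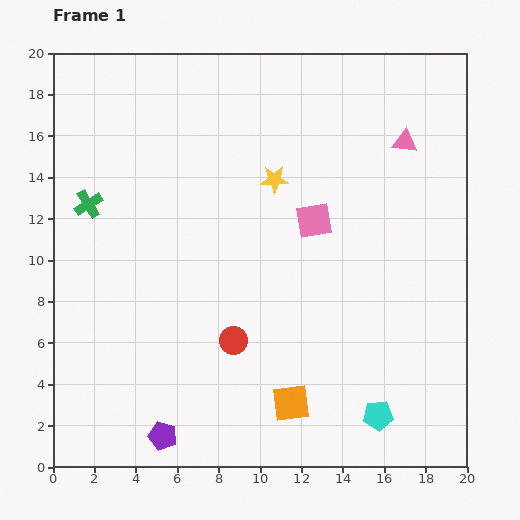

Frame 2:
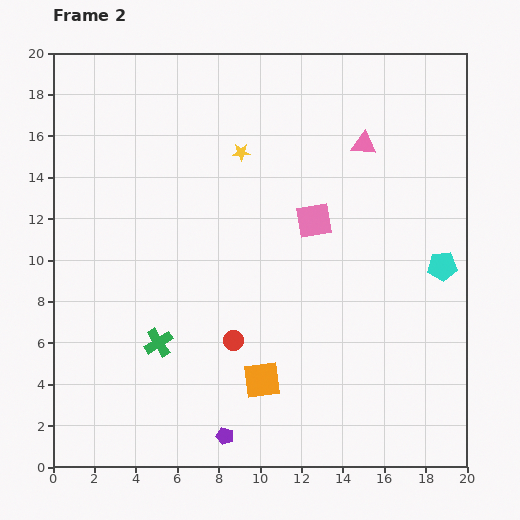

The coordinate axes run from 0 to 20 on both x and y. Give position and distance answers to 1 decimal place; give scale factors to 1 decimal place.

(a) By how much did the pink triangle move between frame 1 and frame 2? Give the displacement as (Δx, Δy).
(-2.0, -0.1)

The pink triangle was at (17.0, 15.7) in frame 1 and (15.0, 15.6) in frame 2.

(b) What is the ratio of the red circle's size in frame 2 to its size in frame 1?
0.7×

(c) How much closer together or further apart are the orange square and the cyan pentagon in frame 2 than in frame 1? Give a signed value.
+6.1

Distance in frame 1: 4.2. Distance in frame 2: 10.3.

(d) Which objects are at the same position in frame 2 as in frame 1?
the red circle, the pink square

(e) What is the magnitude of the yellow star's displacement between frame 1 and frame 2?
2.1

The yellow star moved from (10.7, 13.9) to (9.1, 15.2), a distance of √(1.6² + 1.3²) ≈ 2.1.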